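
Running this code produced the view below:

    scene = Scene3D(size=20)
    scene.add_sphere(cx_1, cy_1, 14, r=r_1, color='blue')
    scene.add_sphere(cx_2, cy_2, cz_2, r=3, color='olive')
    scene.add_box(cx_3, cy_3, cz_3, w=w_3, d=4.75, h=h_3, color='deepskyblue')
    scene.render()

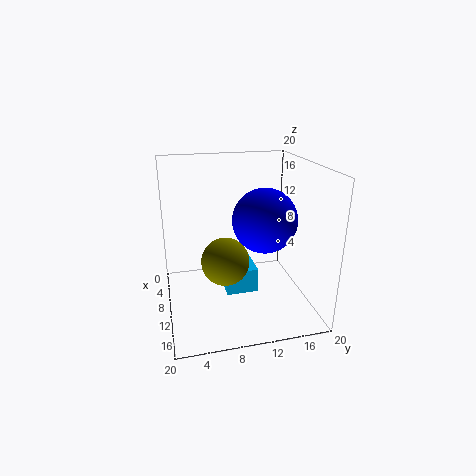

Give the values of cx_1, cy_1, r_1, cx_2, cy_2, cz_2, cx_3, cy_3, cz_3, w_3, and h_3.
cx_1 = 14.5, cy_1 = 12.25, r_1 = 4, cx_2 = 14.5, cy_2 = 7.25, cz_2 = 9, cx_3 = 4.25, cy_3 = 8.5, cz_3 = 0.5, w_3 = 5.25, h_3 = 3.75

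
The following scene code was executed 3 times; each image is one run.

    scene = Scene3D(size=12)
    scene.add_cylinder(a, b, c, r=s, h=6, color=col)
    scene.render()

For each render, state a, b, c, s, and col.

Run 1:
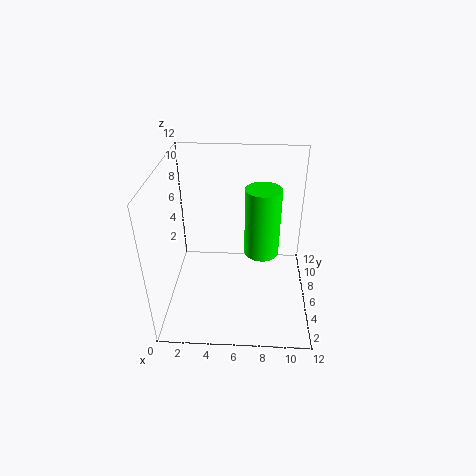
a = 8; b = 7; c = 4; s = 1.5; col = 'lime'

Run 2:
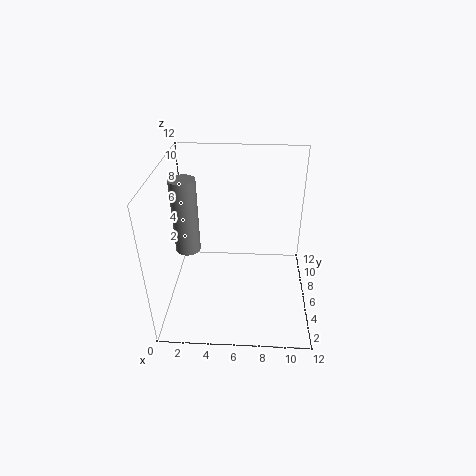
a = 2; b = 5; c = 5.5; s = 1; col = 'gray'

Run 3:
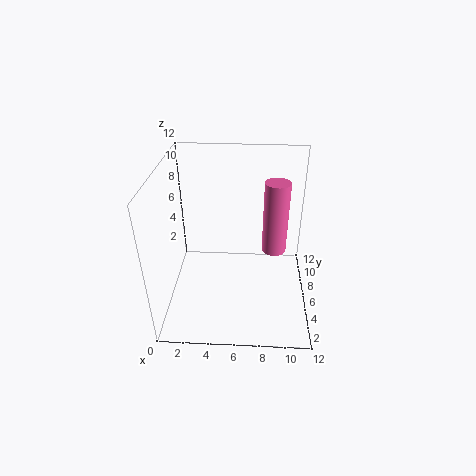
a = 9; b = 6; c = 5; s = 1; col = 'hotpink'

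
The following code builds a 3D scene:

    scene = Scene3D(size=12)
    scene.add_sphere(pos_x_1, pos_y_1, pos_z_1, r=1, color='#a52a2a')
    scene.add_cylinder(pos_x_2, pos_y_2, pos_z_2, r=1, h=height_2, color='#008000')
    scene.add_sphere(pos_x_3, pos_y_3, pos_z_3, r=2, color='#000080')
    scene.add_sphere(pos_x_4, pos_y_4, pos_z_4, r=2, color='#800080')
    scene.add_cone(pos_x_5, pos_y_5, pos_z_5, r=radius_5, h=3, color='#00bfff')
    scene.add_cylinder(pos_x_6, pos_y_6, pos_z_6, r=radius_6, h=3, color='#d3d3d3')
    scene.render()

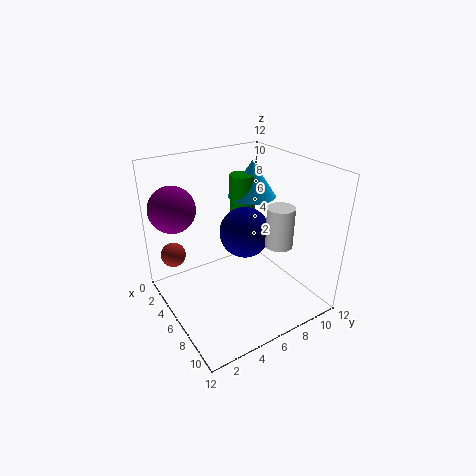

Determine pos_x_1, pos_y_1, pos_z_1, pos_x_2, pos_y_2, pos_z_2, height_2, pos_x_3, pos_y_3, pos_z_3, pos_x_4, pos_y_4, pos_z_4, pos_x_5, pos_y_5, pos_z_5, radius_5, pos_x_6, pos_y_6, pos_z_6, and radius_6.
pos_x_1 = 4
pos_y_1 = 1
pos_z_1 = 5
pos_x_2 = 5
pos_y_2 = 7
pos_z_2 = 8
height_2 = 3
pos_x_3 = 7
pos_y_3 = 6
pos_z_3 = 7
pos_x_4 = 2
pos_y_4 = 2
pos_z_4 = 8
pos_x_5 = 5
pos_y_5 = 8
pos_z_5 = 9
radius_5 = 2
pos_x_6 = 10
pos_y_6 = 7
pos_z_6 = 7
radius_6 = 1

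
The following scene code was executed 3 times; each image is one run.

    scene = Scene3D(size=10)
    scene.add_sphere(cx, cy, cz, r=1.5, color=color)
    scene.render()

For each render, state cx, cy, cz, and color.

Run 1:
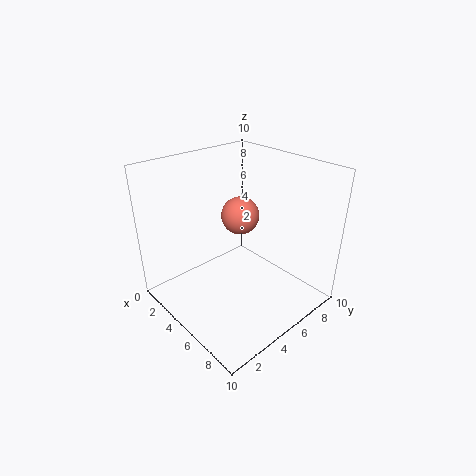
cx = 2.5; cy = 7.5; cz = 5; color = 'salmon'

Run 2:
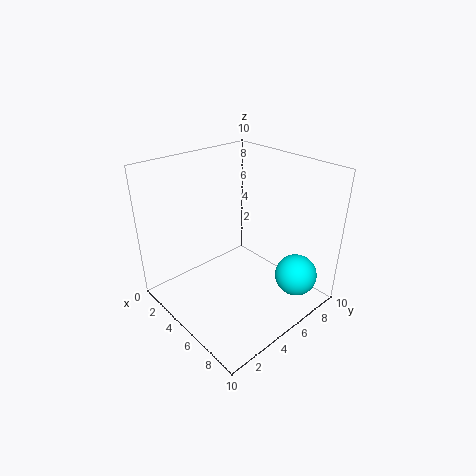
cx = 8; cy = 8; cz = 2; color = 'cyan'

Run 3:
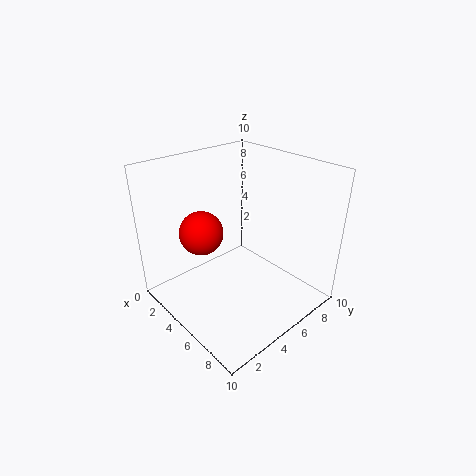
cx = 3.5; cy = 3; cz = 5.5; color = 'red'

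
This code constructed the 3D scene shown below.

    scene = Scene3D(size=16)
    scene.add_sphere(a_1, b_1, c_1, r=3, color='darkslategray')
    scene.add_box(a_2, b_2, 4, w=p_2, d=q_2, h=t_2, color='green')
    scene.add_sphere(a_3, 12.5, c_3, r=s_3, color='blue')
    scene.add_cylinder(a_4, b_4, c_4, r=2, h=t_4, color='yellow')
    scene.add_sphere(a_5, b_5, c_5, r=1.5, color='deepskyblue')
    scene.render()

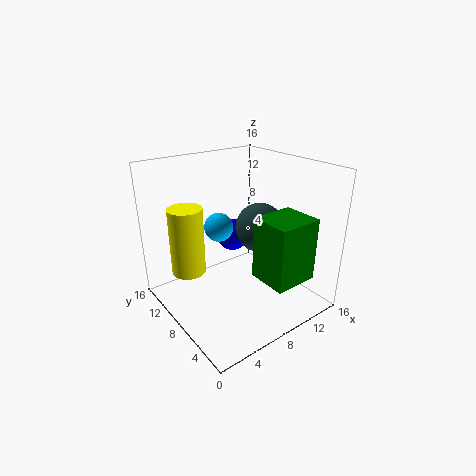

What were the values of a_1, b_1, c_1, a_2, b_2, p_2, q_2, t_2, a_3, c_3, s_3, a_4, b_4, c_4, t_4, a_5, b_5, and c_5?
a_1 = 12.5, b_1 = 9.5, c_1 = 7.5, a_2 = 8.5, b_2 = 1.5, p_2 = 5, q_2 = 4.5, t_2 = 7, a_3 = 10.5, c_3 = 6, s_3 = 2, a_4 = 4, b_4 = 12.5, c_4 = 3, t_4 = 8, a_5 = 5.5, b_5 = 8, c_5 = 10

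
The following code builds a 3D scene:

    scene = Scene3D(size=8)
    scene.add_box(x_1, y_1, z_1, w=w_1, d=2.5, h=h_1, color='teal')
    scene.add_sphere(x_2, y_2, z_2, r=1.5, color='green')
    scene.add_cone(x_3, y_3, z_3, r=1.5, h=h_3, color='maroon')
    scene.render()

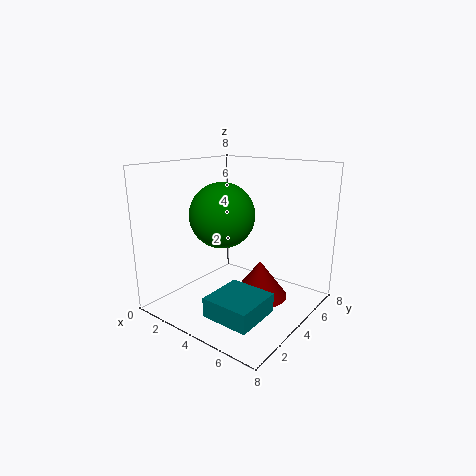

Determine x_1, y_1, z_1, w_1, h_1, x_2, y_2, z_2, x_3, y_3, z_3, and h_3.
x_1 = 4.5
y_1 = 0.5
z_1 = 1
w_1 = 2.5
h_1 = 1
x_2 = 5
y_2 = 1.5
z_2 = 6
x_3 = 5.5
y_3 = 4
z_3 = 1
h_3 = 2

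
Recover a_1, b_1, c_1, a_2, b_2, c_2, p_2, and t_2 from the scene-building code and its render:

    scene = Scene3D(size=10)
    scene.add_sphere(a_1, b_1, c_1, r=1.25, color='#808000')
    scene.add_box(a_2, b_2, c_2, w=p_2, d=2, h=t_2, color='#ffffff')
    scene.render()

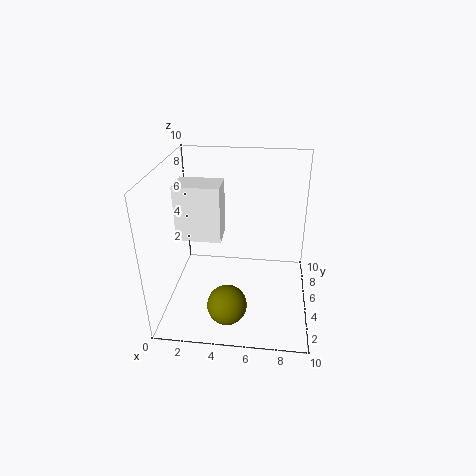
a_1 = 4.75, b_1 = 1.25, c_1 = 2.25, a_2 = 1, b_2 = 3.75, c_2 = 5.25, p_2 = 3, t_2 = 3.75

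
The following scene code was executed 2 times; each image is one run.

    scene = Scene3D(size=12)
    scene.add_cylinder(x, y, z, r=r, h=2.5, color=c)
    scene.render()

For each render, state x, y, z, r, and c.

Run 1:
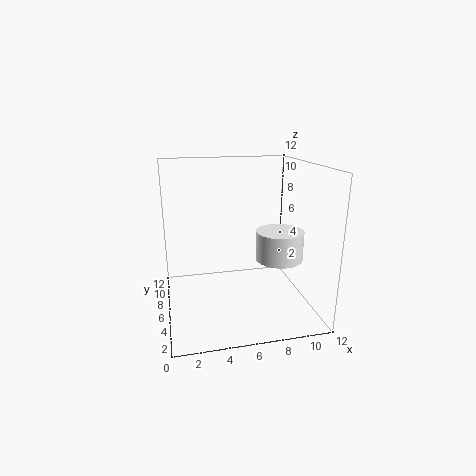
x = 9.5
y = 5.5
z = 4
r = 2
c = 'white'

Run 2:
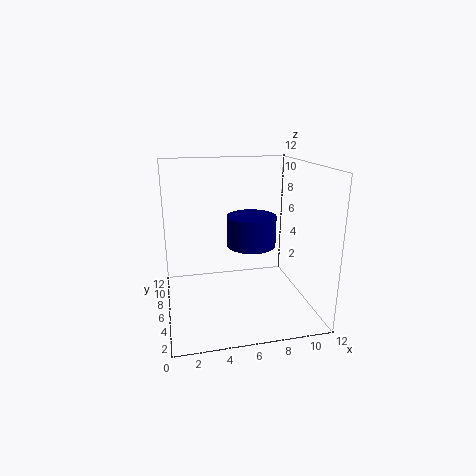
x = 7
y = 5.5
z = 5.5
r = 2
c = 'navy'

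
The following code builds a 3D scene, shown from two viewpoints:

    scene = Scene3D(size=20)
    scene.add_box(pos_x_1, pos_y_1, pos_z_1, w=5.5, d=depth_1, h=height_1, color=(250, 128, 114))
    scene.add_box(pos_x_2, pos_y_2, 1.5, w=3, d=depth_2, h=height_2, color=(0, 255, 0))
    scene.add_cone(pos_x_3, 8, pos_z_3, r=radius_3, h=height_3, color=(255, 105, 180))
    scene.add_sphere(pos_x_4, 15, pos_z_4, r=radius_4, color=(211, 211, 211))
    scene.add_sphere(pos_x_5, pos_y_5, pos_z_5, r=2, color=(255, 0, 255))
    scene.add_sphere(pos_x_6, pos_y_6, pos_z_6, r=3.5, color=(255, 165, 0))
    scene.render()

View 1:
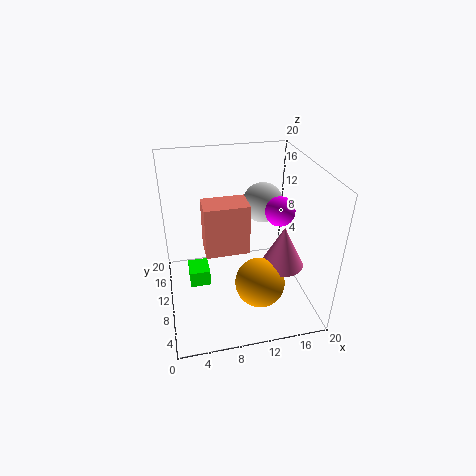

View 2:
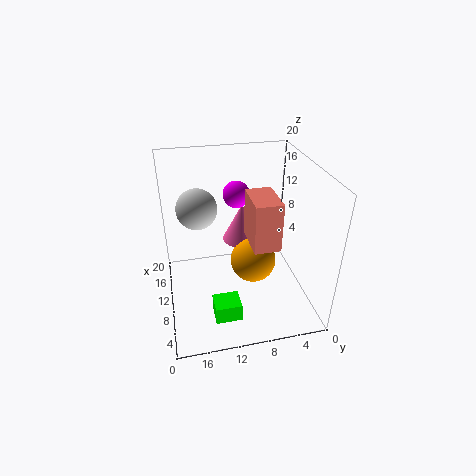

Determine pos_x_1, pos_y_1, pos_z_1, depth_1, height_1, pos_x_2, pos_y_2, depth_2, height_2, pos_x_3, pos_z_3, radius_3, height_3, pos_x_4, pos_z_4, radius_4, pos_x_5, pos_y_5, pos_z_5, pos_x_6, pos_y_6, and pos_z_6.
pos_x_1 = 5, pos_y_1 = 5.5, pos_z_1 = 10.5, depth_1 = 3.5, height_1 = 6.5, pos_x_2 = 3, pos_y_2 = 11, depth_2 = 3.5, height_2 = 2.5, pos_x_3 = 16, pos_z_3 = 6, radius_3 = 3, height_3 = 6, pos_x_4 = 15, pos_z_4 = 12.5, radius_4 = 3, pos_x_5 = 15.5, pos_y_5 = 9, pos_z_5 = 14, pos_x_6 = 12.5, pos_y_6 = 7, pos_z_6 = 4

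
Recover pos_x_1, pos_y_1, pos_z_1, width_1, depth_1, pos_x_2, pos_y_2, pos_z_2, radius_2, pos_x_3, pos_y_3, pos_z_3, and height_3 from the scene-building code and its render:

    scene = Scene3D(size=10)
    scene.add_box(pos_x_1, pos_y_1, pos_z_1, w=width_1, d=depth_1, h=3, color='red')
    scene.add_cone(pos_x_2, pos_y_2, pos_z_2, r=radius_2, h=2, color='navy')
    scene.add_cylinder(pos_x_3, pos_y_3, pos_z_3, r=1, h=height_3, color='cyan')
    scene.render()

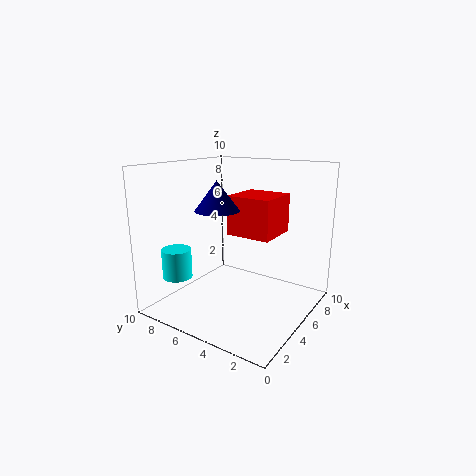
pos_x_1 = 6.5
pos_y_1 = 3.5
pos_z_1 = 4.5
width_1 = 3.5
depth_1 = 3.5
pos_x_2 = 4
pos_y_2 = 6
pos_z_2 = 7
radius_2 = 1.5
pos_x_3 = 2
pos_y_3 = 8
pos_z_3 = 2.5
height_3 = 2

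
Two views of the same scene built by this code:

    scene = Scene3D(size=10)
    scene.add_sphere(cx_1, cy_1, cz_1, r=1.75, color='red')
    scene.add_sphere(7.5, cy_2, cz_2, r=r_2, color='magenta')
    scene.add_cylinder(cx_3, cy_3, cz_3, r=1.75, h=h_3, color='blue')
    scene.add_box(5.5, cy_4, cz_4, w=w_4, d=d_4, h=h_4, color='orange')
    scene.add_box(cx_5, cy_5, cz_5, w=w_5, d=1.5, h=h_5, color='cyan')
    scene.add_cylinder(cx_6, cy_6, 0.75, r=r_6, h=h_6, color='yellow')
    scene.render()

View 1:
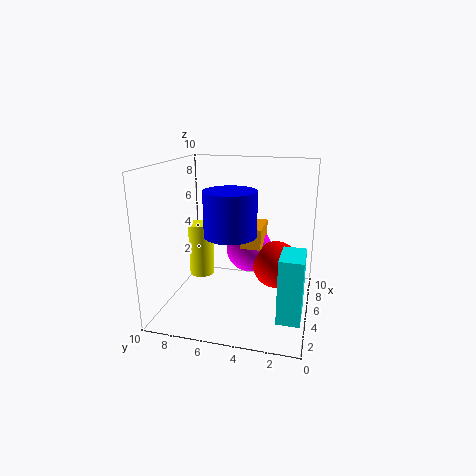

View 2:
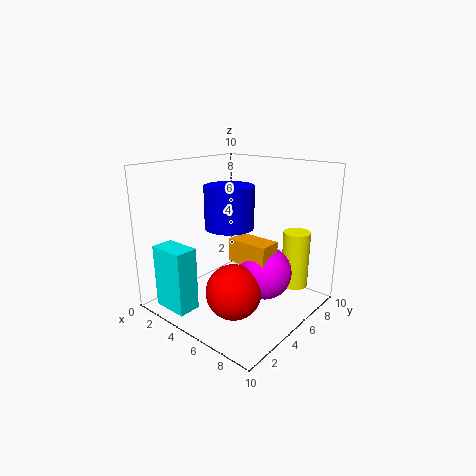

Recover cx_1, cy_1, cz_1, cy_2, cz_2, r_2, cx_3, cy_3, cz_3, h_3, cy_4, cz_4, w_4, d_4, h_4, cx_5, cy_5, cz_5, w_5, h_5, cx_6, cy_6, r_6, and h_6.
cx_1 = 6.75; cy_1 = 2.5; cz_1 = 2.5; cy_2 = 4.75; cz_2 = 3.25; r_2 = 1.75; cx_3 = 4; cy_3 = 5.25; cz_3 = 5.5; h_3 = 3; cy_4 = 3.5; cz_4 = 4; w_4 = 2.75; d_4 = 1.5; h_4 = 1.5; cx_5 = 1.75; cy_5 = 0.25; cz_5 = 0.75; w_5 = 2.5; h_5 = 4.25; cx_6 = 7.5; cy_6 = 8.75; r_6 = 1; h_6 = 4.25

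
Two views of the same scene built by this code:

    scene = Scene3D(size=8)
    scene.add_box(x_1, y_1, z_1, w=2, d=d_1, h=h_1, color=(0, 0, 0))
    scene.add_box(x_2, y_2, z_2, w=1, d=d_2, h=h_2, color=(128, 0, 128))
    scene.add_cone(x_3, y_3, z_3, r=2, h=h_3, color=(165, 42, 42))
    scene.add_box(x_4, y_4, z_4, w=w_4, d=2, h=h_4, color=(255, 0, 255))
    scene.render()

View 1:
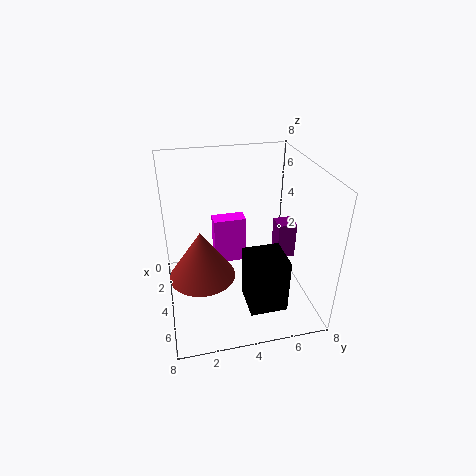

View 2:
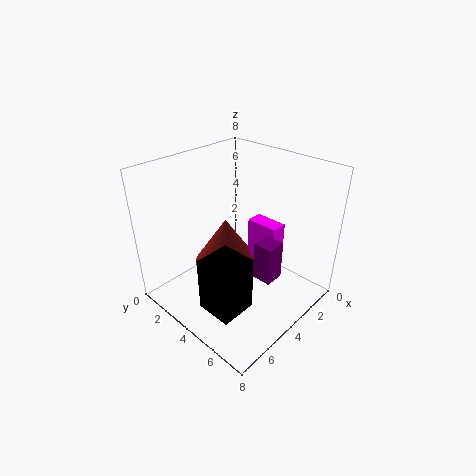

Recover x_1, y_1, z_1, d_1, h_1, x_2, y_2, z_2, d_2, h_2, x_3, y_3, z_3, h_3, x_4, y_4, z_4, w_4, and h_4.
x_1 = 5, y_1 = 4, z_1 = 1, d_1 = 2, h_1 = 3, x_2 = 4, y_2 = 6, z_2 = 3, d_2 = 1, h_2 = 2, x_3 = 3, y_3 = 2, z_3 = 1, h_3 = 3, x_4 = 1, y_4 = 3, z_4 = 1, w_4 = 1, h_4 = 3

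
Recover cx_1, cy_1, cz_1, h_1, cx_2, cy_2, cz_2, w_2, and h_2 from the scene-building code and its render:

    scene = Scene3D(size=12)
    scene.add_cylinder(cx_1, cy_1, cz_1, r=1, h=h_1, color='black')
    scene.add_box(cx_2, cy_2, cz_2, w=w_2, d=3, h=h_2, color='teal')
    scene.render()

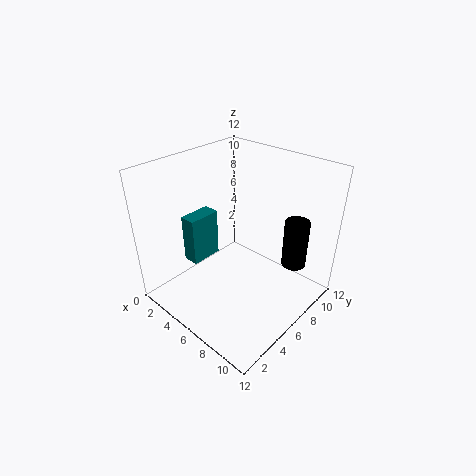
cx_1 = 10; cy_1 = 8.5; cz_1 = 4; h_1 = 4; cx_2 = 0.5; cy_2 = 4.5; cz_2 = 2; w_2 = 1.5; h_2 = 4.5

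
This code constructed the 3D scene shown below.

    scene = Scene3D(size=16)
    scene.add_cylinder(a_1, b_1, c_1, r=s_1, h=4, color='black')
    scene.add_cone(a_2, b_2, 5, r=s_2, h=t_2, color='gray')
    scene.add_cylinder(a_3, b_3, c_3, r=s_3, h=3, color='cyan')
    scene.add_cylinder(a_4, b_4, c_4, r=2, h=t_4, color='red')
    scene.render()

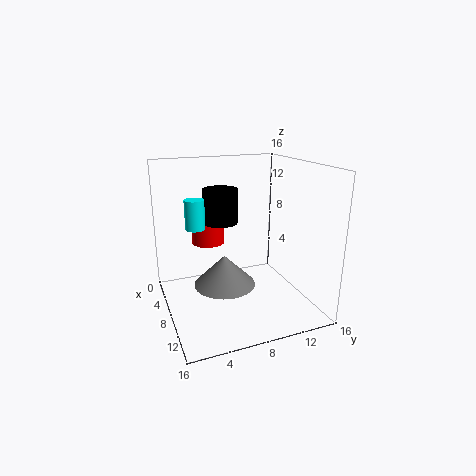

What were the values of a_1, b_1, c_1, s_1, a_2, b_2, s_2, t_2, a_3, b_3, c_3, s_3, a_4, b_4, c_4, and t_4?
a_1 = 5, b_1 = 7, c_1 = 9, s_1 = 2, a_2 = 12, b_2 = 5, s_2 = 3, t_2 = 3, a_3 = 9, b_3 = 3, c_3 = 10, s_3 = 1, a_4 = 3, b_4 = 6, c_4 = 6, t_4 = 3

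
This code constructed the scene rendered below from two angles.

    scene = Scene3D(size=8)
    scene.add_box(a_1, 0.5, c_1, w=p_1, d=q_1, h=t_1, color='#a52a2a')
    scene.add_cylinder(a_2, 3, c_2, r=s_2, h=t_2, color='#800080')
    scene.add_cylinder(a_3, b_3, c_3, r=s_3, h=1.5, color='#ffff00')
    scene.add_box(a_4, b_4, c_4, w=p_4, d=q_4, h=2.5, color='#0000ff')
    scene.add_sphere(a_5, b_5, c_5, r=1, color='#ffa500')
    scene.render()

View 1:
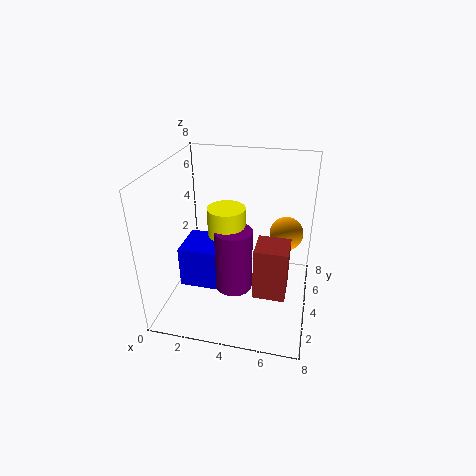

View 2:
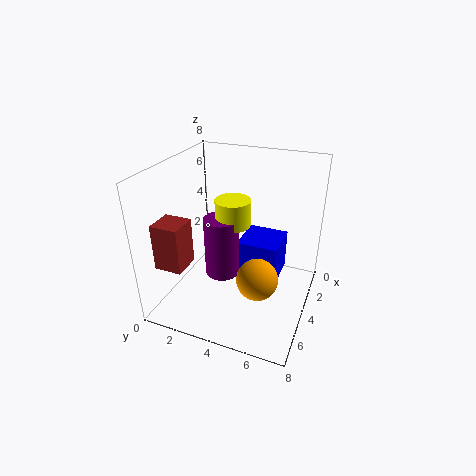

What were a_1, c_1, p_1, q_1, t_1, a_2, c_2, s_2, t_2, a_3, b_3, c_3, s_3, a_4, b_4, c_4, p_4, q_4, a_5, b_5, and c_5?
a_1 = 5.5; c_1 = 3; p_1 = 1.5; q_1 = 1.5; t_1 = 2.5; a_2 = 4; c_2 = 1.5; s_2 = 1; t_2 = 3.5; a_3 = 3.5; b_3 = 3.5; c_3 = 4.5; s_3 = 1; a_4 = 0.5; b_4 = 3.5; c_4 = 0.5; p_4 = 2.5; q_4 = 2.5; a_5 = 6.5; b_5 = 6; c_5 = 3.5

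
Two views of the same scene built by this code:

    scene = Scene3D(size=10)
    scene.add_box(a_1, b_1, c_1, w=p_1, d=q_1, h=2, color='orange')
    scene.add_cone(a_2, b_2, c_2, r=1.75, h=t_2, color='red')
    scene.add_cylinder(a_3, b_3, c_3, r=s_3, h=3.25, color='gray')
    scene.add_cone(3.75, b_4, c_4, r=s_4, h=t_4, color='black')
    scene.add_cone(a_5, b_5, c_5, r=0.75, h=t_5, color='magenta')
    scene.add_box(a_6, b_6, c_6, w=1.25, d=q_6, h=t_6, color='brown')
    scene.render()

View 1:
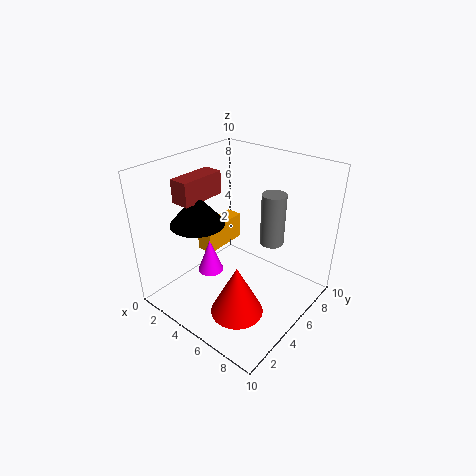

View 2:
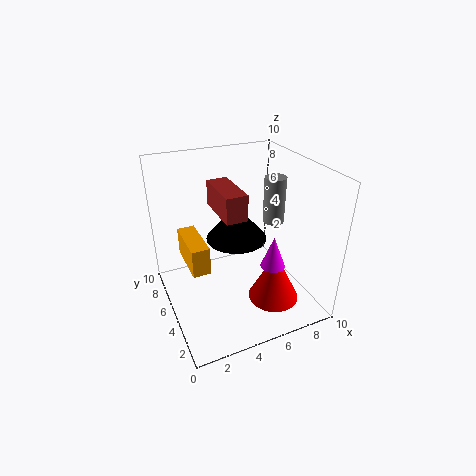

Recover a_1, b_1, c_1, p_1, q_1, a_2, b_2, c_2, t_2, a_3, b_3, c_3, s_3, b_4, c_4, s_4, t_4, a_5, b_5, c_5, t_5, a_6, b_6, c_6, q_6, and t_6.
a_1 = 1.5, b_1 = 4.5, c_1 = 3, p_1 = 1.25, q_1 = 3.5, a_2 = 6.75, b_2 = 2.75, c_2 = 1, t_2 = 3.5, a_3 = 7.75, b_3 = 5, c_3 = 5.75, s_3 = 0.75, b_4 = 2.5, c_4 = 6.75, s_4 = 1.75, t_4 = 2, a_5 = 5.75, b_5 = 1.5, c_5 = 4.75, t_5 = 2, a_6 = 2.75, b_6 = 1.5, c_6 = 8.25, q_6 = 3, t_6 = 1.5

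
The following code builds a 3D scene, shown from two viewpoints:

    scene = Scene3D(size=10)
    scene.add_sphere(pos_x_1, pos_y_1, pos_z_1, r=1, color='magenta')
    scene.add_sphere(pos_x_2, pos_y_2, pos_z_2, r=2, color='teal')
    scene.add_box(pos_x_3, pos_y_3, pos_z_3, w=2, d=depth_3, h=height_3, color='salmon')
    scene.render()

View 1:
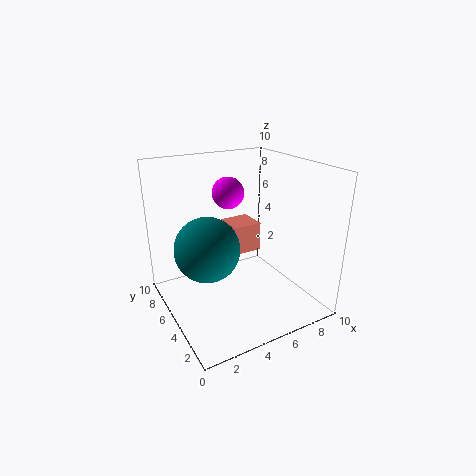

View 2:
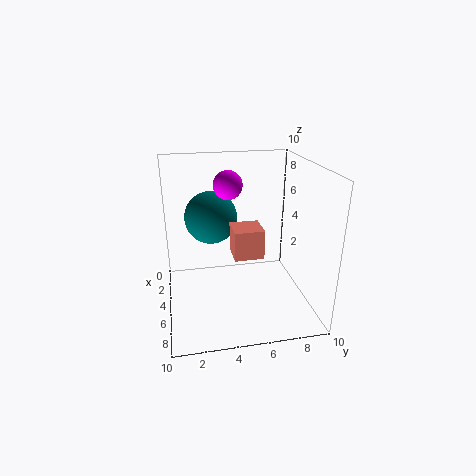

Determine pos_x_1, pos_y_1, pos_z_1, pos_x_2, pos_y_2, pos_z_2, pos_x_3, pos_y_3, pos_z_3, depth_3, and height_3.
pos_x_1 = 4; pos_y_1 = 4.5; pos_z_1 = 8.5; pos_x_2 = 2; pos_y_2 = 3.5; pos_z_2 = 5.5; pos_x_3 = 4.5; pos_y_3 = 4.5; pos_z_3 = 4; depth_3 = 2; height_3 = 2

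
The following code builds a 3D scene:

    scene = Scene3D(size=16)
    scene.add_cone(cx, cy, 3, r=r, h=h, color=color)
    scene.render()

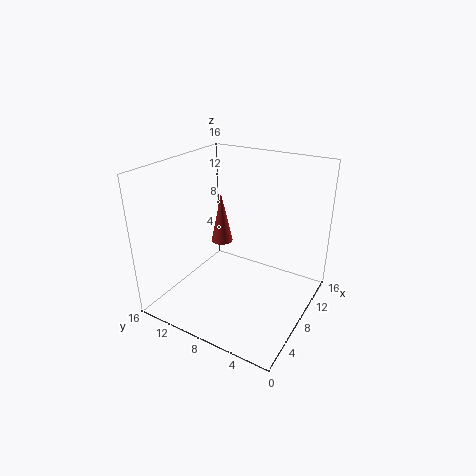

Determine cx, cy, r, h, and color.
cx = 14.5, cy = 14.5, r = 1.5, h = 7, color = 'brown'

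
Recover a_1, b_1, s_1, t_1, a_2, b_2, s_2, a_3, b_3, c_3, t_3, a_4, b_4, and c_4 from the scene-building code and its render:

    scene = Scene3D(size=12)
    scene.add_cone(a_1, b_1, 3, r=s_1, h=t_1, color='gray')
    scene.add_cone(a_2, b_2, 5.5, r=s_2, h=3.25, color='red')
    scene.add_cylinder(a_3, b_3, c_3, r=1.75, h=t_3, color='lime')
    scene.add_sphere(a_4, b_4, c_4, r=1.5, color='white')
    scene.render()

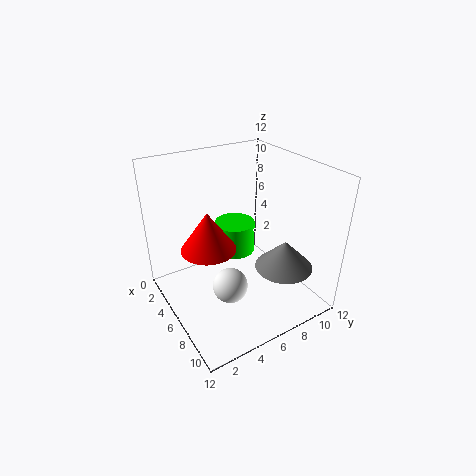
a_1 = 8
b_1 = 9.5
s_1 = 2.5
t_1 = 2.5
a_2 = 5.5
b_2 = 3.5
s_2 = 2.25
a_3 = 4.25
b_3 = 6.75
c_3 = 3.75
t_3 = 2.75
a_4 = 6.75
b_4 = 4.75
c_4 = 2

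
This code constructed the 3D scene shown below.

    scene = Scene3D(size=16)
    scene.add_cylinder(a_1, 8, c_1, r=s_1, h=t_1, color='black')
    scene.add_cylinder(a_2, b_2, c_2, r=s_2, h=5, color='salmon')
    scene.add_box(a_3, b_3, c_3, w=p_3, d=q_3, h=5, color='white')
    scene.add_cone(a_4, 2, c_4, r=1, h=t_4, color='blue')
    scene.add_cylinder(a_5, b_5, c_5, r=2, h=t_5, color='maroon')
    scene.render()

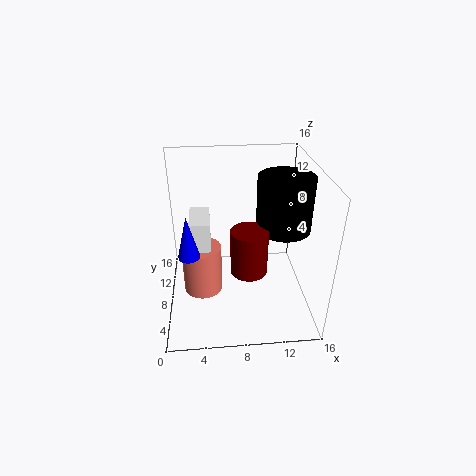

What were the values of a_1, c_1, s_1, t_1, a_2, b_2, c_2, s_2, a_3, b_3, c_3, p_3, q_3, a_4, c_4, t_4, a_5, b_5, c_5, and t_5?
a_1 = 13
c_1 = 9
s_1 = 3
t_1 = 6
a_2 = 4
b_2 = 5
c_2 = 4
s_2 = 2
a_3 = 3
b_3 = 4
c_3 = 7
p_3 = 2
q_3 = 4
a_4 = 3
c_4 = 10
t_4 = 4
a_5 = 9
b_5 = 6
c_5 = 5
t_5 = 5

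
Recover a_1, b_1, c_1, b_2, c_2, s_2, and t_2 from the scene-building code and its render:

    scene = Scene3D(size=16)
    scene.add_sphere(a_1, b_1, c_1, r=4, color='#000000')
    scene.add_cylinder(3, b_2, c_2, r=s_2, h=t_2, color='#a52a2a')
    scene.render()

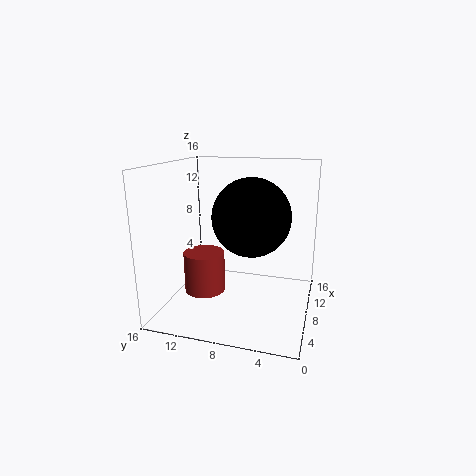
a_1 = 6; b_1 = 6; c_1 = 11; b_2 = 10; c_2 = 4; s_2 = 2; t_2 = 4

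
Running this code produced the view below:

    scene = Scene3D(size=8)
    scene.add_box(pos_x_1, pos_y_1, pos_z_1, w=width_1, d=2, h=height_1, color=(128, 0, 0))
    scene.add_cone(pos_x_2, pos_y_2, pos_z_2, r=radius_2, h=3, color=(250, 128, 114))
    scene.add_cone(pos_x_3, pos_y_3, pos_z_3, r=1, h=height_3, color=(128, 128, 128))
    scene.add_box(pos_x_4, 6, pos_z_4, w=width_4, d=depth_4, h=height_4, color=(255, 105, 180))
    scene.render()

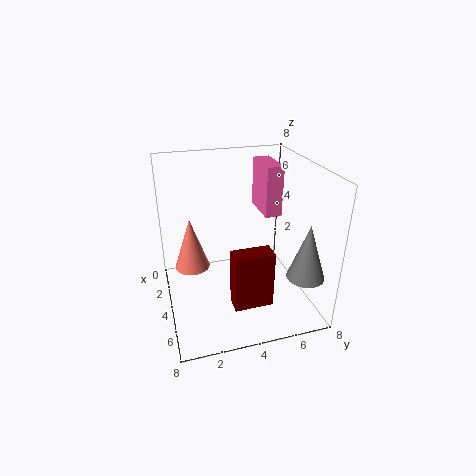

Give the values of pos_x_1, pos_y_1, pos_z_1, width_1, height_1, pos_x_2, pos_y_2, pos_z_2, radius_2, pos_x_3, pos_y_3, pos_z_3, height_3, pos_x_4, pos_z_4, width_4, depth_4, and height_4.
pos_x_1 = 6, pos_y_1 = 3, pos_z_1 = 1.5, width_1 = 1, height_1 = 3, pos_x_2 = 3, pos_y_2 = 1.5, pos_z_2 = 2, radius_2 = 1, pos_x_3 = 6.5, pos_y_3 = 7, pos_z_3 = 2.5, height_3 = 3, pos_x_4 = 0.5, pos_z_4 = 4.5, width_4 = 2.5, depth_4 = 1, height_4 = 3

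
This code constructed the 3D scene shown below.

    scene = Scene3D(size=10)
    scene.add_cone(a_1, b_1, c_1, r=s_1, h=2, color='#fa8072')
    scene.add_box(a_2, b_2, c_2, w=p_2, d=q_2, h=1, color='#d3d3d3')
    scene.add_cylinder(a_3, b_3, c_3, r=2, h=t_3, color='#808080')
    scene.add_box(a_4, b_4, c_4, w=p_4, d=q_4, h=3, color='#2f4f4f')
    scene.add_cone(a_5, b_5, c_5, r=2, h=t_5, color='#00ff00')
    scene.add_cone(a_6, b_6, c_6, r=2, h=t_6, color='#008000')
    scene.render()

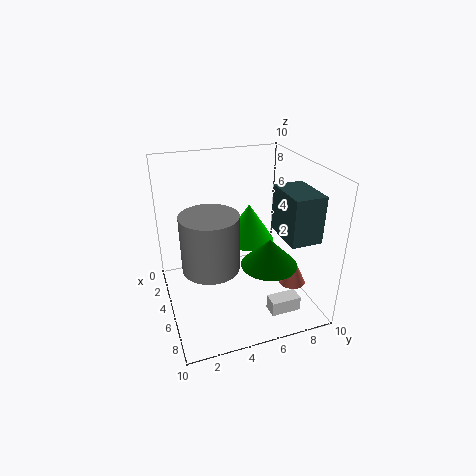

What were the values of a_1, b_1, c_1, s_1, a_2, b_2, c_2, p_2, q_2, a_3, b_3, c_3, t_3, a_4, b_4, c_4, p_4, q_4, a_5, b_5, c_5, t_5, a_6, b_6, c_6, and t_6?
a_1 = 6; b_1 = 9; c_1 = 1; s_1 = 1; a_2 = 8; b_2 = 6; c_2 = 1; p_2 = 1; q_2 = 2; a_3 = 5; b_3 = 3; c_3 = 3; t_3 = 4; a_4 = 6; b_4 = 7; c_4 = 6; p_4 = 3; q_4 = 2; a_5 = 2; b_5 = 7; c_5 = 3; t_5 = 3; a_6 = 6; b_6 = 7; c_6 = 3; t_6 = 2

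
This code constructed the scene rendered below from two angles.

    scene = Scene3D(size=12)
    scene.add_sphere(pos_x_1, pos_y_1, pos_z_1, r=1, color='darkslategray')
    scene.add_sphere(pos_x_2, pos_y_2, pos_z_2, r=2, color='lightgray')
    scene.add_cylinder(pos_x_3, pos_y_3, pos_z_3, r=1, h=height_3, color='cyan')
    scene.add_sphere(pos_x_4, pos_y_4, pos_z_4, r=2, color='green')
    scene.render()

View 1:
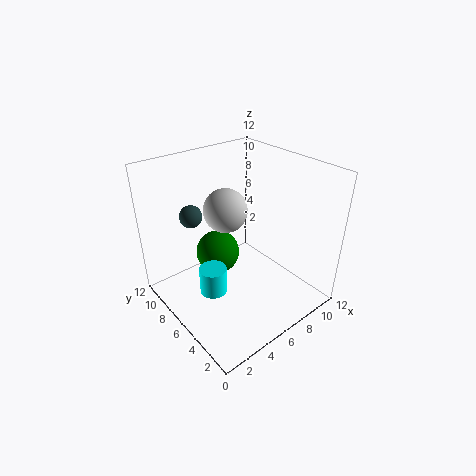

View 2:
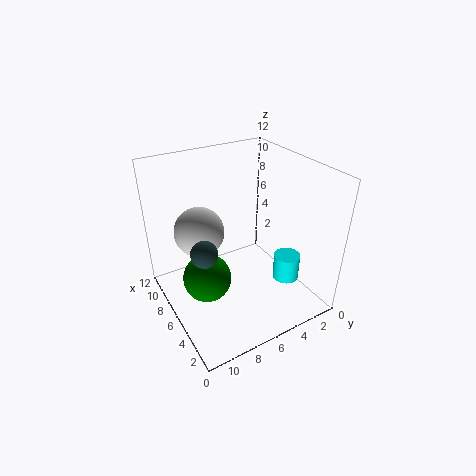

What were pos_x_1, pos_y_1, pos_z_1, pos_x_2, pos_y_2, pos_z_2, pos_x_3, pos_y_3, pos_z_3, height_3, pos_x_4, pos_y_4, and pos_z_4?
pos_x_1 = 4
pos_y_1 = 10
pos_z_1 = 7
pos_x_2 = 7
pos_y_2 = 9
pos_z_2 = 7
pos_x_3 = 2
pos_y_3 = 4
pos_z_3 = 4
height_3 = 2
pos_x_4 = 6
pos_y_4 = 9
pos_z_4 = 3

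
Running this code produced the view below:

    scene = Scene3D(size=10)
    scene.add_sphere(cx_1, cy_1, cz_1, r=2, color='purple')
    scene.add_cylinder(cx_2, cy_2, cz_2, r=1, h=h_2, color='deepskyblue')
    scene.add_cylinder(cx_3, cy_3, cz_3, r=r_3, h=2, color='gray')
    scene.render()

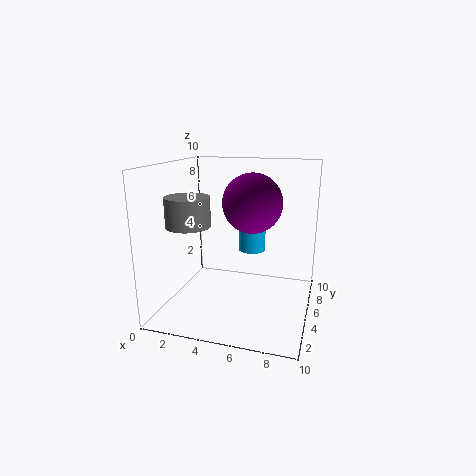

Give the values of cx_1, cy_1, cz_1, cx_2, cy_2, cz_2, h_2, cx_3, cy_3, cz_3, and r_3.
cx_1 = 6
cy_1 = 5
cz_1 = 7.5
cx_2 = 5.5
cy_2 = 7
cz_2 = 3.5
h_2 = 3
cx_3 = 2
cy_3 = 3.5
cz_3 = 6
r_3 = 1.5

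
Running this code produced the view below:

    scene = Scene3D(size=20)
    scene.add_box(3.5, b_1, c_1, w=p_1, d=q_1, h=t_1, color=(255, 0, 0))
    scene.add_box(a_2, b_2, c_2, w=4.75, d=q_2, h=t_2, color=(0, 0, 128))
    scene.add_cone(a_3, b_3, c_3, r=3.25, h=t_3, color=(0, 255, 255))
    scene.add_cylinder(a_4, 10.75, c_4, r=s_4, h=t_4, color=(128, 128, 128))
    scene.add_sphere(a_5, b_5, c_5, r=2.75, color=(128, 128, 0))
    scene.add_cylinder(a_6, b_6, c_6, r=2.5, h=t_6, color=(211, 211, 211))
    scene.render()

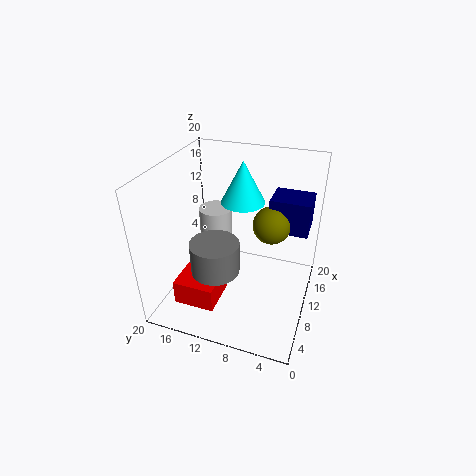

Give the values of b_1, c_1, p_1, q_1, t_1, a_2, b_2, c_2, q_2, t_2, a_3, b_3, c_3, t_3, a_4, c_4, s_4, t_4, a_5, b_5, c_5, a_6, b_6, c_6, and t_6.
b_1 = 11.5; c_1 = 1.5; p_1 = 5.75; q_1 = 5.75; t_1 = 3.5; a_2 = 13.75; b_2 = 1; c_2 = 9.5; q_2 = 5.75; t_2 = 5; a_3 = 15; b_3 = 11; c_3 = 13; t_3 = 6.25; a_4 = 3.75; c_4 = 9; s_4 = 3; t_4 = 4; a_5 = 14; b_5 = 6.25; c_5 = 10.5; a_6 = 14.5; b_6 = 15.25; c_6 = 2.5; t_6 = 9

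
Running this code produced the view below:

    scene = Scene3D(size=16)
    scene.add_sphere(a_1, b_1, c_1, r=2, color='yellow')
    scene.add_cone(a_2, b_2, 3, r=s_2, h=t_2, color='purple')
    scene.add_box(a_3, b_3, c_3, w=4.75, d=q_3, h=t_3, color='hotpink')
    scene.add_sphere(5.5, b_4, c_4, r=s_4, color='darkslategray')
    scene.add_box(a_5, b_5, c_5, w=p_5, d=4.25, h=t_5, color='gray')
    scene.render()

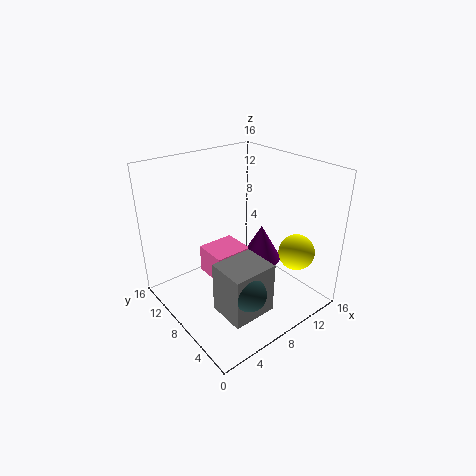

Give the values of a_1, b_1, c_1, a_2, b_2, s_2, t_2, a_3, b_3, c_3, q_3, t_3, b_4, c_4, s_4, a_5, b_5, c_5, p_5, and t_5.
a_1 = 12.75, b_1 = 3.5, c_1 = 6.5, a_2 = 12.75, b_2 = 9.25, s_2 = 2.5, t_2 = 4.5, a_3 = 6.75, b_3 = 10, c_3 = 1, q_3 = 4.25, t_3 = 3.5, b_4 = 3, c_4 = 4.5, s_4 = 1.75, a_5 = 3.75, b_5 = 2.75, c_5 = 1, p_5 = 5, t_5 = 5.75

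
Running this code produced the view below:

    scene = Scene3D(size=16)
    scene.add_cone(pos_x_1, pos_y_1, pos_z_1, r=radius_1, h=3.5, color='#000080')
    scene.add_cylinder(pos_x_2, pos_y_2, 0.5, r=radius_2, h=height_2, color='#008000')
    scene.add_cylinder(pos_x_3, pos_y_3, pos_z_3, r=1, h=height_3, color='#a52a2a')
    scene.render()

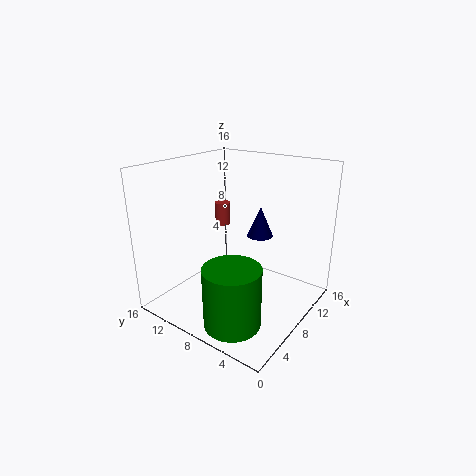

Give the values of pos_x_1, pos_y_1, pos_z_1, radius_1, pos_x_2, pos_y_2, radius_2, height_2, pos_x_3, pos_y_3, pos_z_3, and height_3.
pos_x_1 = 11
pos_y_1 = 7
pos_z_1 = 7.5
radius_1 = 1.5
pos_x_2 = 3.5
pos_y_2 = 5.5
radius_2 = 3
height_2 = 6.5
pos_x_3 = 13.5
pos_y_3 = 14.5
pos_z_3 = 6.5
height_3 = 3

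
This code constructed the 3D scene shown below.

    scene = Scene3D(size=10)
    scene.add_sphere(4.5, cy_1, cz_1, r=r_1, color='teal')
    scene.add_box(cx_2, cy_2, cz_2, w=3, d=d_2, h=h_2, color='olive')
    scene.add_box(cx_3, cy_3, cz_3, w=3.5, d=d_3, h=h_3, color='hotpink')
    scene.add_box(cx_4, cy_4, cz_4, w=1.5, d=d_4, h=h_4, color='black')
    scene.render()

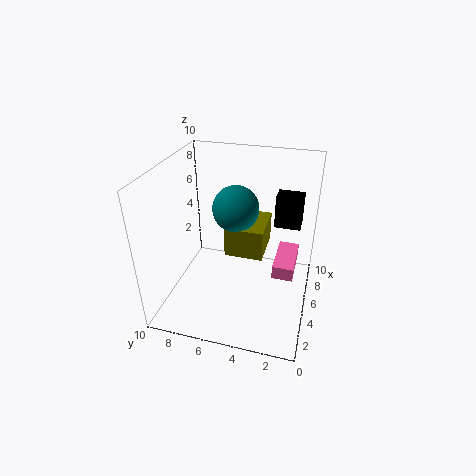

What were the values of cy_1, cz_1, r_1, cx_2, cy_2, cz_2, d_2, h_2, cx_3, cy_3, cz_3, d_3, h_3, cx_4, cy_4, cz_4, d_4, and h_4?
cy_1 = 5
cz_1 = 7.5
r_1 = 1.5
cx_2 = 3.5
cy_2 = 3
cz_2 = 4.5
d_2 = 2.5
h_2 = 2
cx_3 = 5
cy_3 = 1
cz_3 = 2
d_3 = 1.5
h_3 = 1
cx_4 = 8
cy_4 = 1
cz_4 = 4.5
d_4 = 2
h_4 = 2.5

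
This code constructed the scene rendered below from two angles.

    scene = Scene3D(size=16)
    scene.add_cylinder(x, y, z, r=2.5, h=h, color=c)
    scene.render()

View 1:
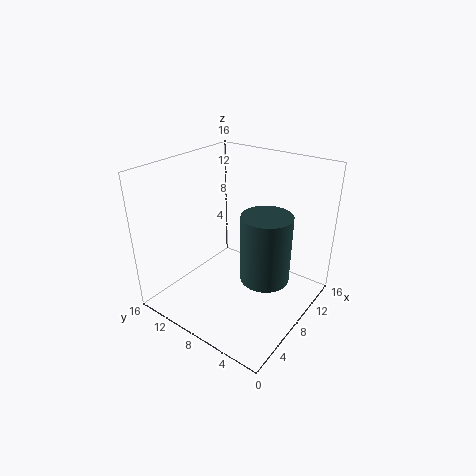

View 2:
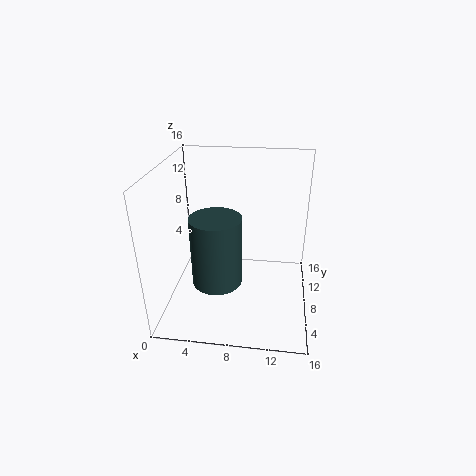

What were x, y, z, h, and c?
x = 6.5, y = 3.5, z = 5.5, h = 7, c = 'darkslategray'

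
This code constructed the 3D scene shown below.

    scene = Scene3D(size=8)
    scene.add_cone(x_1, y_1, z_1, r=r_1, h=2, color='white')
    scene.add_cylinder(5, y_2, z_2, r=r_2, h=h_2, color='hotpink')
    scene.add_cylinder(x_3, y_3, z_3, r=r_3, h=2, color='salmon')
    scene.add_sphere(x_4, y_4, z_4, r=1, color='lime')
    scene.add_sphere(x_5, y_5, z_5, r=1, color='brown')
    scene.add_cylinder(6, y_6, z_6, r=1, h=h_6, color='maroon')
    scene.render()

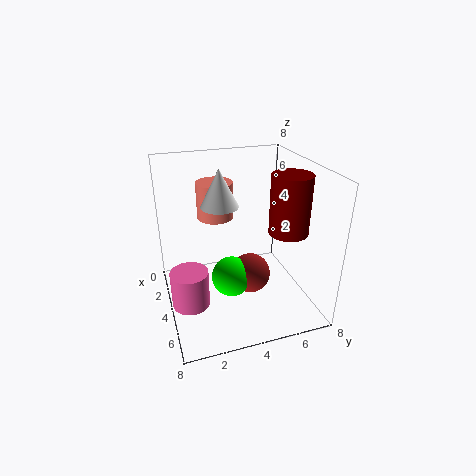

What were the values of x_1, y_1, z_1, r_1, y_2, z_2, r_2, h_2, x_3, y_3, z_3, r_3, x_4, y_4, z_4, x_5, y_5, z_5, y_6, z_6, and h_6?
x_1 = 4; y_1 = 3; z_1 = 6; r_1 = 1; y_2 = 1; z_2 = 1; r_2 = 1; h_2 = 2; x_3 = 3; y_3 = 3; z_3 = 5; r_3 = 1; x_4 = 6; y_4 = 3; z_4 = 3; x_5 = 6; y_5 = 4; z_5 = 3; y_6 = 6; z_6 = 5; h_6 = 3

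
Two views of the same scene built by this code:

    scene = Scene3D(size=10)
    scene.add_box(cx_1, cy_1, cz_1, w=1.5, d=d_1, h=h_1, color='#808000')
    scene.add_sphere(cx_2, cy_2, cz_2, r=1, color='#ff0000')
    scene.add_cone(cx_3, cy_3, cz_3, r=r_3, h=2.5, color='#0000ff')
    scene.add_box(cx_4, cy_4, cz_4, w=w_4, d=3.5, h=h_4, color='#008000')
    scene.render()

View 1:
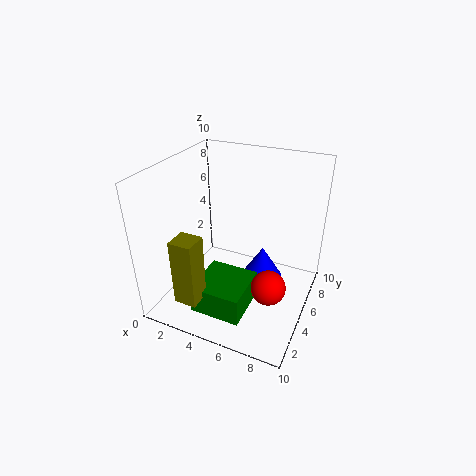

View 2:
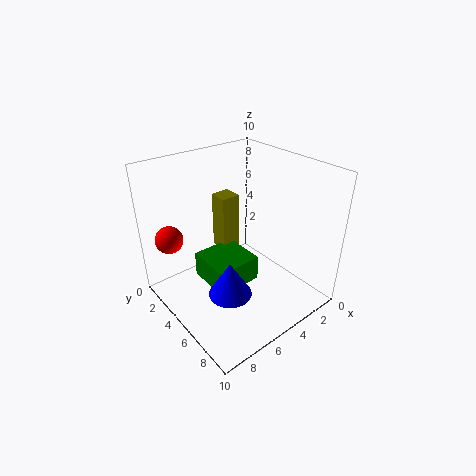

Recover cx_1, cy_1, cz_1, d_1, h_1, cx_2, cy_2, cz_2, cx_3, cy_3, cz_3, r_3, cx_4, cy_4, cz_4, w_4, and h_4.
cx_1 = 2.5, cy_1 = 0.5, cz_1 = 2, d_1 = 1.5, h_1 = 4.5, cx_2 = 8.5, cy_2 = 1.5, cz_2 = 4.5, cx_3 = 6.5, cy_3 = 6, cz_3 = 1.5, r_3 = 1.5, cx_4 = 3, cy_4 = 1.5, cz_4 = 0.5, w_4 = 3.5, h_4 = 2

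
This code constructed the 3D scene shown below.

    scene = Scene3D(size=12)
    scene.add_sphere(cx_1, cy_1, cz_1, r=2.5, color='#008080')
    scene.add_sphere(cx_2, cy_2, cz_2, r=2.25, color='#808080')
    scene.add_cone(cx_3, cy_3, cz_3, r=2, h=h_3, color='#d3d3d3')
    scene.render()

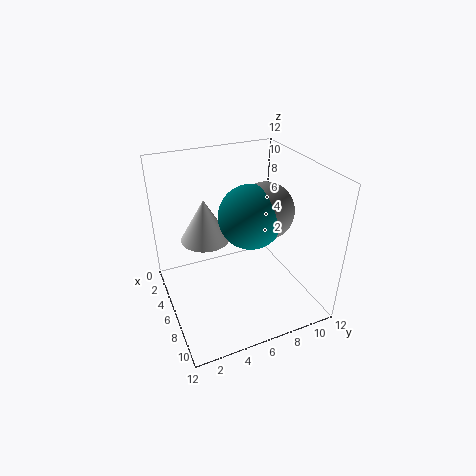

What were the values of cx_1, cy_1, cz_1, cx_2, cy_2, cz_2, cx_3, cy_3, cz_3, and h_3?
cx_1 = 7.25
cy_1 = 6.5
cz_1 = 8.5
cx_2 = 7.25
cy_2 = 7.75
cz_2 = 8.75
cx_3 = 5
cy_3 = 3.5
cz_3 = 6
h_3 = 3.5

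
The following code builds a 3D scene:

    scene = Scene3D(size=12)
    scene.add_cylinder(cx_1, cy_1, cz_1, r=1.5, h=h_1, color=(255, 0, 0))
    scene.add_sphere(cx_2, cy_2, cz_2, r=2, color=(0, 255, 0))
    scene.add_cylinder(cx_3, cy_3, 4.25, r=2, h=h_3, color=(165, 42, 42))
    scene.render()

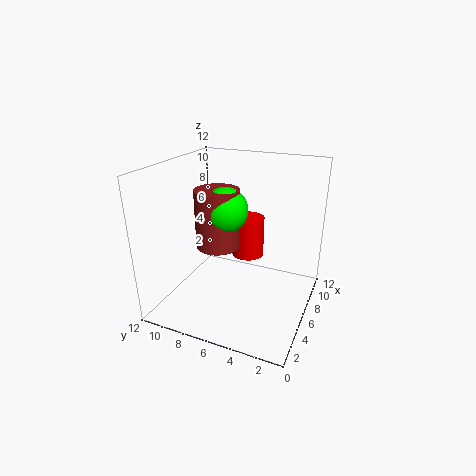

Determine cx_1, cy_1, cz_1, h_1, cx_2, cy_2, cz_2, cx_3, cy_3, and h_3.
cx_1 = 9.5; cy_1 = 6.5; cz_1 = 2.75; h_1 = 3.75; cx_2 = 7.25; cy_2 = 7.75; cz_2 = 7.75; cx_3 = 7.25; cy_3 = 8.5; h_3 = 5.25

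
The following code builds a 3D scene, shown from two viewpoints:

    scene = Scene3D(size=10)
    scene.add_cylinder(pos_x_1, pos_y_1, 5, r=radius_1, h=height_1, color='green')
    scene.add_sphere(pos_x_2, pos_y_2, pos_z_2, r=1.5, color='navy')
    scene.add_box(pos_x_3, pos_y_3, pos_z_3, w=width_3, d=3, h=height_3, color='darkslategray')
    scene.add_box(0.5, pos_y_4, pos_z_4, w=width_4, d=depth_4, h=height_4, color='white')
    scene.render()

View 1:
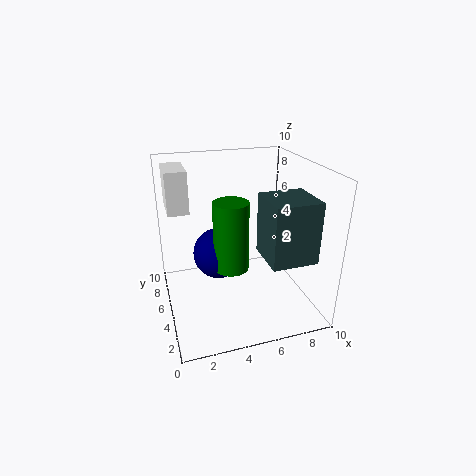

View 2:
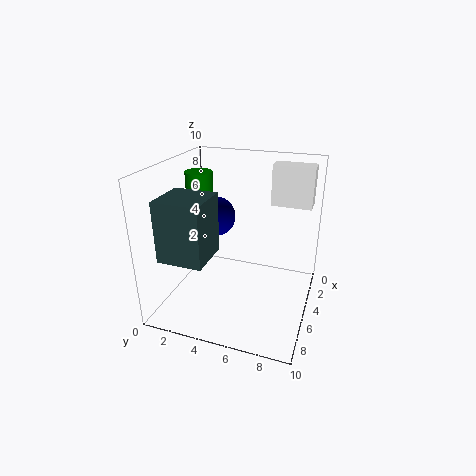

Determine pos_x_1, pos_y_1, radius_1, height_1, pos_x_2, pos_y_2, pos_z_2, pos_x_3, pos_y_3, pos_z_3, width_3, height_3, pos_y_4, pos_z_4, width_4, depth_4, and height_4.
pos_x_1 = 3.5
pos_y_1 = 1.5
radius_1 = 1
height_1 = 4
pos_x_2 = 3
pos_y_2 = 2.5
pos_z_2 = 5.5
pos_x_3 = 6
pos_y_3 = 1
pos_z_3 = 4.5
width_3 = 3
height_3 = 4
pos_y_4 = 6.5
pos_z_4 = 6.5
width_4 = 1.5
depth_4 = 3
height_4 = 3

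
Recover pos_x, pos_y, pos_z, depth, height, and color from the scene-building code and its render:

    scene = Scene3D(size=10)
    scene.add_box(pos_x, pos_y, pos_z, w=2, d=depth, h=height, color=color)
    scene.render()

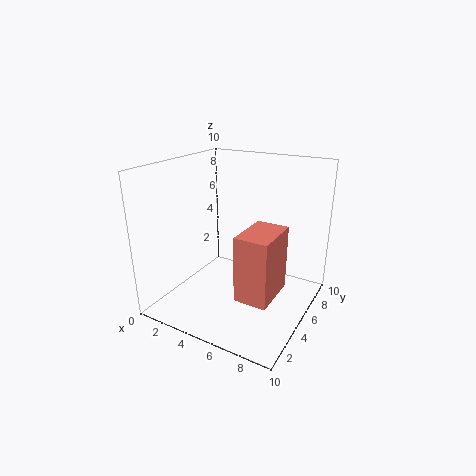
pos_x = 7, pos_y = 1, pos_z = 3, depth = 3, height = 4, color = 'salmon'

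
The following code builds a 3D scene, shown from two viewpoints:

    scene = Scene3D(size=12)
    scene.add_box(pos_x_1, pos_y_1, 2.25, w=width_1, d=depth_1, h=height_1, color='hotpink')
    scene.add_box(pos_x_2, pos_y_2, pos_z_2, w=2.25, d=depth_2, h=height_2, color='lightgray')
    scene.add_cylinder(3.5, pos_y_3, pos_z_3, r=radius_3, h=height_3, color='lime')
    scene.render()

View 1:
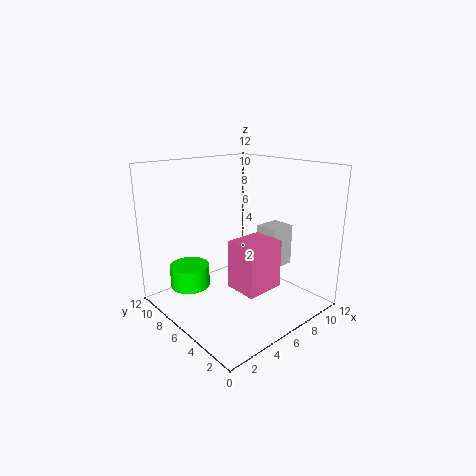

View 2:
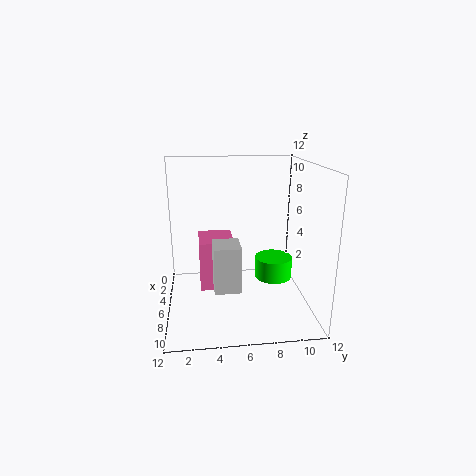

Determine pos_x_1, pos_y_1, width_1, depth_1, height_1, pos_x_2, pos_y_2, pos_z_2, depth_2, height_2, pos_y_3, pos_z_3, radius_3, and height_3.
pos_x_1 = 4.5, pos_y_1 = 2.75, width_1 = 3.25, depth_1 = 2.75, height_1 = 4, pos_x_2 = 8, pos_y_2 = 3.75, pos_z_2 = 3.25, depth_2 = 2, height_2 = 3.5, pos_y_3 = 9.75, pos_z_3 = 1, radius_3 = 1.75, height_3 = 2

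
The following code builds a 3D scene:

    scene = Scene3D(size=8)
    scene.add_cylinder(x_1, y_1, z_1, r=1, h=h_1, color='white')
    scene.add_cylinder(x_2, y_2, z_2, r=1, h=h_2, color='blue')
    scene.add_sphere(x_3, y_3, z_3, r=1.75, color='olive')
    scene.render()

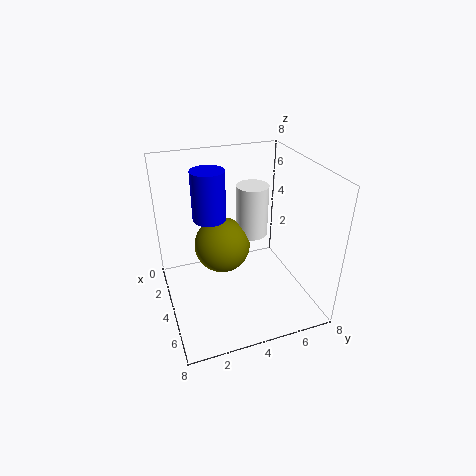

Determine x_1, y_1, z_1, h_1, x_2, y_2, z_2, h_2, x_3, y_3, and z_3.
x_1 = 1.75
y_1 = 5.75
z_1 = 2.75
h_1 = 3.25
x_2 = 1.75
y_2 = 3
z_2 = 4.25
h_2 = 3
x_3 = 1.75
y_3 = 3.75
z_3 = 2.25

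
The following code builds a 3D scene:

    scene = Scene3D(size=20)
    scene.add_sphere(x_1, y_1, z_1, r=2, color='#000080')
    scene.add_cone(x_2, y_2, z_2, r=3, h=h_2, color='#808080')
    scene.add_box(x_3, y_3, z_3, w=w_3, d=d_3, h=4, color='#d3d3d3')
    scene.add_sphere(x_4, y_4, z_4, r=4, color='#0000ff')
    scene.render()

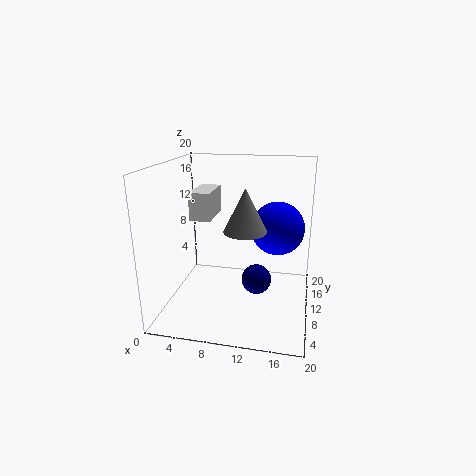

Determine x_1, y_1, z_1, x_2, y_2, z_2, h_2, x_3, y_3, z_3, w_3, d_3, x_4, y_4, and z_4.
x_1 = 13; y_1 = 8; z_1 = 5; x_2 = 11; y_2 = 10; z_2 = 11; h_2 = 6; x_3 = 3; y_3 = 10; z_3 = 12; w_3 = 3; d_3 = 6; x_4 = 15; y_4 = 15; z_4 = 10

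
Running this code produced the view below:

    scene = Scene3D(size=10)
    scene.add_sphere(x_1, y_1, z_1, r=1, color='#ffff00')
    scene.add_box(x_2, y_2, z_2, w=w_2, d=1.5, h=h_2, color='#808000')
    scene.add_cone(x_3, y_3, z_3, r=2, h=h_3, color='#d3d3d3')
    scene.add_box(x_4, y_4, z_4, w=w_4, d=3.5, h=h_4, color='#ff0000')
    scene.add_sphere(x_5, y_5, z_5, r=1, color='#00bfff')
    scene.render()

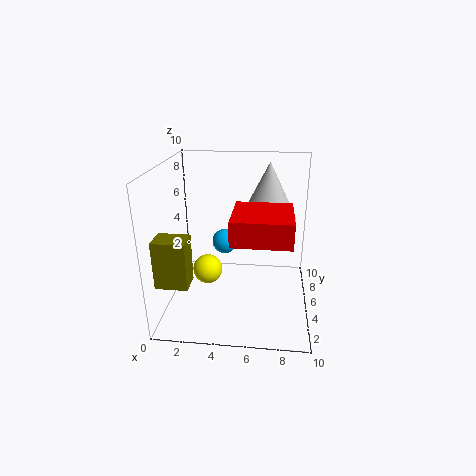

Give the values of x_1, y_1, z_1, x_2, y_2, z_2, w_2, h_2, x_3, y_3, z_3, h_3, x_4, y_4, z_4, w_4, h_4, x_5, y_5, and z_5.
x_1 = 3; y_1 = 4; z_1 = 3; x_2 = 0.5; y_2 = 0.5; z_2 = 3.5; w_2 = 2; h_2 = 3; x_3 = 7; y_3 = 6.5; z_3 = 6; h_3 = 4; x_4 = 5; y_4 = 0.5; z_4 = 6.5; w_4 = 3.5; h_4 = 1.5; x_5 = 3.5; y_5 = 8.5; z_5 = 3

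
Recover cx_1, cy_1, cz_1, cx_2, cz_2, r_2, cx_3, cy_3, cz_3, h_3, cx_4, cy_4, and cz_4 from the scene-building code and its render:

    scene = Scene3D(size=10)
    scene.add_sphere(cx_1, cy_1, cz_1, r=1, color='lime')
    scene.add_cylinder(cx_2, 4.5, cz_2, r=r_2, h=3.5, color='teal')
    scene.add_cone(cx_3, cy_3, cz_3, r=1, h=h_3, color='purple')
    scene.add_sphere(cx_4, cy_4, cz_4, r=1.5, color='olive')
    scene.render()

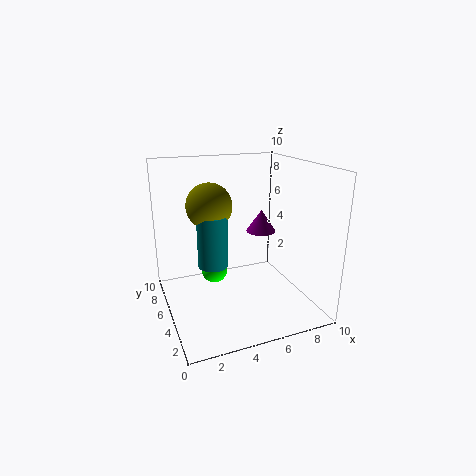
cx_1 = 4
cy_1 = 7.5
cz_1 = 1.5
cx_2 = 3
cz_2 = 3.5
r_2 = 1
cx_3 = 6.5
cy_3 = 4.5
cz_3 = 5.5
h_3 = 1.5
cx_4 = 3
cy_4 = 5
cz_4 = 7.5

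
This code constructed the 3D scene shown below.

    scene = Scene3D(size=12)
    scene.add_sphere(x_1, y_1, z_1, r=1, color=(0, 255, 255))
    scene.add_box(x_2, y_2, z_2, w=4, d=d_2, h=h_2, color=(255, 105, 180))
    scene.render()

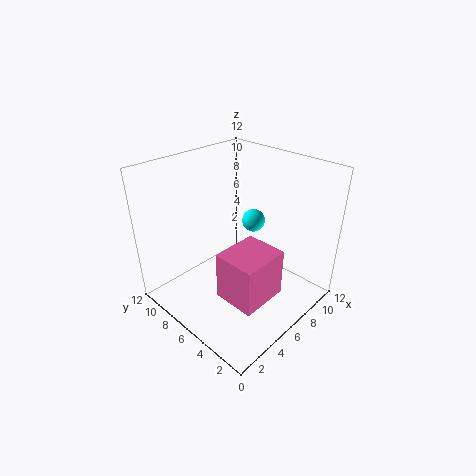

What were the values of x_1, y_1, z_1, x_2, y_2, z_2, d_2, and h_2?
x_1 = 8.5, y_1 = 6.5, z_1 = 6.5, x_2 = 3, y_2 = 2, z_2 = 2, d_2 = 3.5, h_2 = 4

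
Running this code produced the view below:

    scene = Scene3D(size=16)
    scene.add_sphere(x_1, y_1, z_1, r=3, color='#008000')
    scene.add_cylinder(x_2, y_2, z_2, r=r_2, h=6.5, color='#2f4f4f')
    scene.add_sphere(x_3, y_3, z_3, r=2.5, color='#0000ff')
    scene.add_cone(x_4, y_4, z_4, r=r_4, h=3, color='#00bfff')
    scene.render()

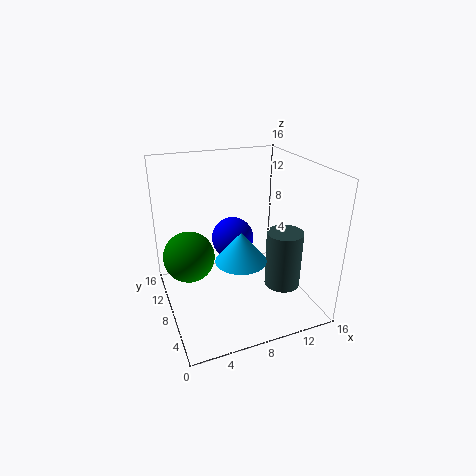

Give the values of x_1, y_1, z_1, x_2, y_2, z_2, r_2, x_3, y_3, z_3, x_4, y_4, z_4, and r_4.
x_1 = 3
y_1 = 11
z_1 = 5
x_2 = 12.5
y_2 = 5.5
z_2 = 2.5
r_2 = 2
x_3 = 8.5
y_3 = 11
z_3 = 6.5
x_4 = 6.5
y_4 = 3.5
z_4 = 8
r_4 = 2.5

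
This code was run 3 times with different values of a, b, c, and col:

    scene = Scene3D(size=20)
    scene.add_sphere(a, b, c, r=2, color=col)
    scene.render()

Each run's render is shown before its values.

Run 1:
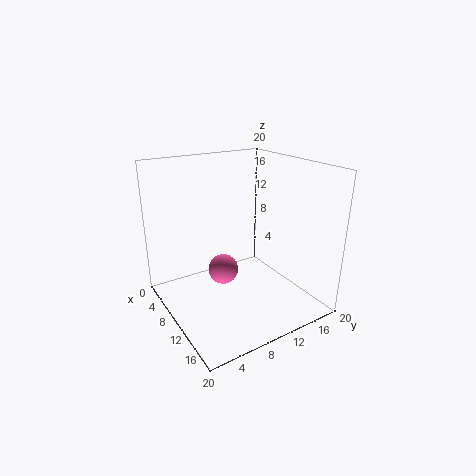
a = 11, b = 7, c = 6.5, col = 'hotpink'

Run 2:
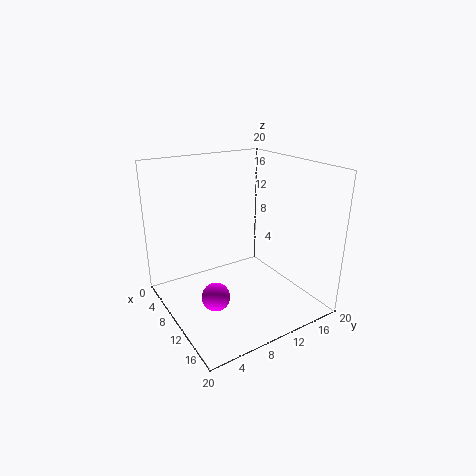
a = 10.5, b = 6, c = 2, col = 'magenta'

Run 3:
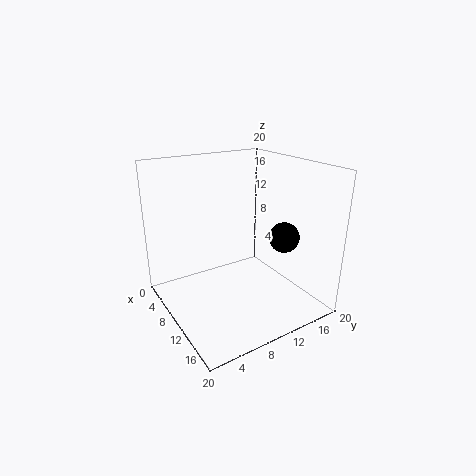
a = 15, b = 14, c = 11, col = 'black'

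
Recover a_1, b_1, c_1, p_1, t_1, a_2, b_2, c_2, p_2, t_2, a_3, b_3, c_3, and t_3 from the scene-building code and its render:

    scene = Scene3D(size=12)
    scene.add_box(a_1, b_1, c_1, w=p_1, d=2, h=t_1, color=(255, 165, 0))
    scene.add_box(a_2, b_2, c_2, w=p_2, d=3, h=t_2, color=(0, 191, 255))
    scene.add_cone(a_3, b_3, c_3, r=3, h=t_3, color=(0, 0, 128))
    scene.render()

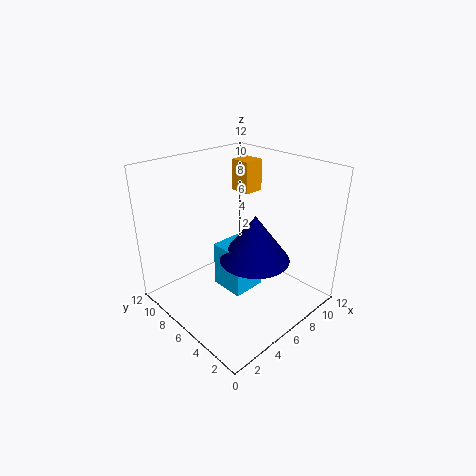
a_1 = 10
b_1 = 9
c_1 = 8
p_1 = 2
t_1 = 3
a_2 = 5
b_2 = 5
c_2 = 1
p_2 = 3
t_2 = 4
a_3 = 7
b_3 = 5
c_3 = 4
t_3 = 4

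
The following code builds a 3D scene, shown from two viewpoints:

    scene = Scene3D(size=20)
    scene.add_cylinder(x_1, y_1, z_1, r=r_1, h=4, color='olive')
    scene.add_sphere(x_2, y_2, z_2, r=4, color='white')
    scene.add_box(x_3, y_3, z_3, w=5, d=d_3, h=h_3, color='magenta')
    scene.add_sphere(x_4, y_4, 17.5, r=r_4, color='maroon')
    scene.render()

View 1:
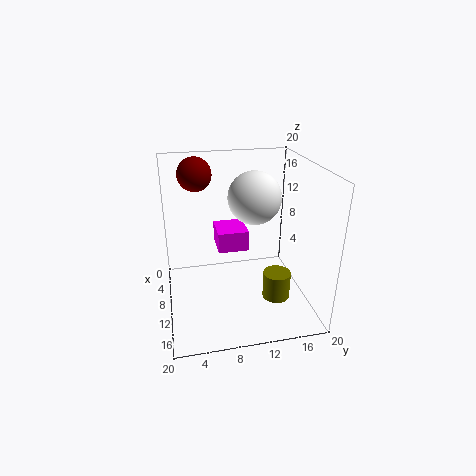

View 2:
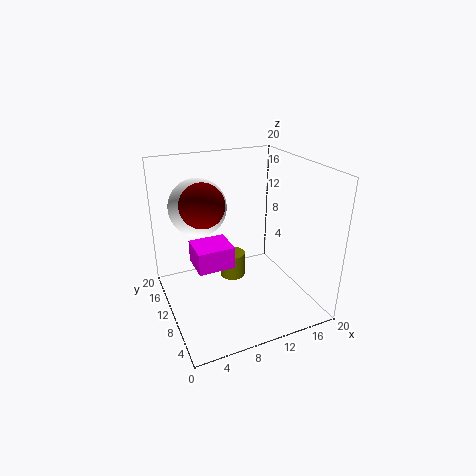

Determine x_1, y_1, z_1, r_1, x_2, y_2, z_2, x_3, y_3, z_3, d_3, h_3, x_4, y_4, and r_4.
x_1 = 11.5
y_1 = 15.5
z_1 = 0.5
r_1 = 2
x_2 = 5.5
y_2 = 13.5
z_2 = 14
x_3 = 3.5
y_3 = 7.5
z_3 = 7
d_3 = 4.5
h_3 = 3
x_4 = 3.5
y_4 = 5
r_4 = 2.5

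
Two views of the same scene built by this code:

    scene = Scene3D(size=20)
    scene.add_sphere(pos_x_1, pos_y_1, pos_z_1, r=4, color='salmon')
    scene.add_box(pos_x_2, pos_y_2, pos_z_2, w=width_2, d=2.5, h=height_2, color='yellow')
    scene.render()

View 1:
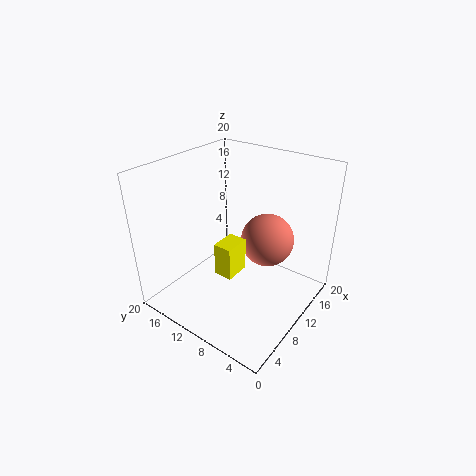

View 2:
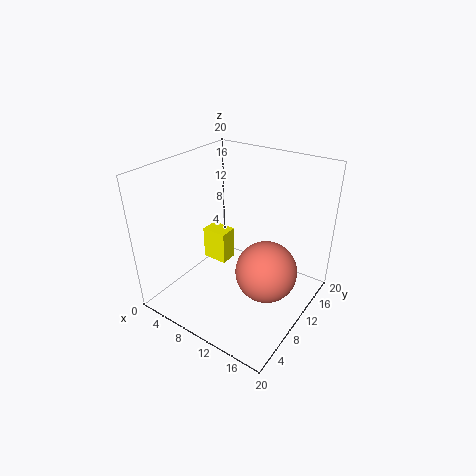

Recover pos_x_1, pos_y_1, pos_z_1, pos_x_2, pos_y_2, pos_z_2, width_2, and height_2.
pos_x_1 = 15.5, pos_y_1 = 8.5, pos_z_1 = 7.5, pos_x_2 = 5.5, pos_y_2 = 8, pos_z_2 = 6.5, width_2 = 3.5, height_2 = 4.5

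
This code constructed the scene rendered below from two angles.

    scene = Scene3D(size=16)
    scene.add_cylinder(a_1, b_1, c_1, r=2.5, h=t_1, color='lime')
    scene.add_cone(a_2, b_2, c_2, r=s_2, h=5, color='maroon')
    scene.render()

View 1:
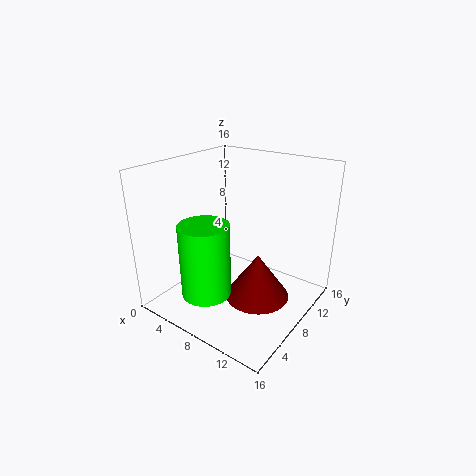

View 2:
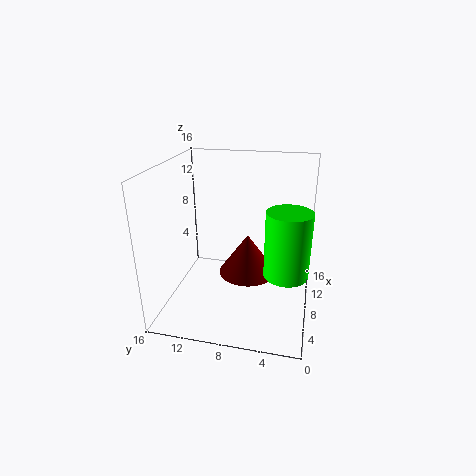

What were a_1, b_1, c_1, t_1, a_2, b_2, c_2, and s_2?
a_1 = 8, b_1 = 2.5, c_1 = 4, t_1 = 7.5, a_2 = 11, b_2 = 7.5, c_2 = 2, s_2 = 3.5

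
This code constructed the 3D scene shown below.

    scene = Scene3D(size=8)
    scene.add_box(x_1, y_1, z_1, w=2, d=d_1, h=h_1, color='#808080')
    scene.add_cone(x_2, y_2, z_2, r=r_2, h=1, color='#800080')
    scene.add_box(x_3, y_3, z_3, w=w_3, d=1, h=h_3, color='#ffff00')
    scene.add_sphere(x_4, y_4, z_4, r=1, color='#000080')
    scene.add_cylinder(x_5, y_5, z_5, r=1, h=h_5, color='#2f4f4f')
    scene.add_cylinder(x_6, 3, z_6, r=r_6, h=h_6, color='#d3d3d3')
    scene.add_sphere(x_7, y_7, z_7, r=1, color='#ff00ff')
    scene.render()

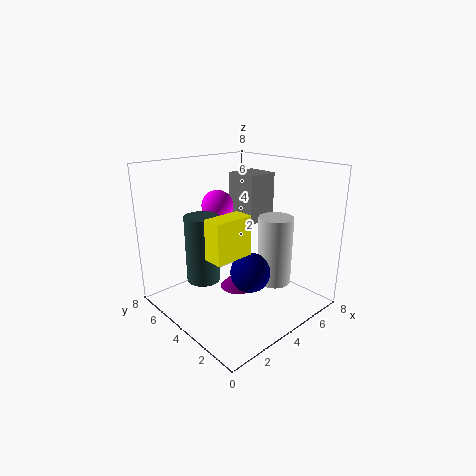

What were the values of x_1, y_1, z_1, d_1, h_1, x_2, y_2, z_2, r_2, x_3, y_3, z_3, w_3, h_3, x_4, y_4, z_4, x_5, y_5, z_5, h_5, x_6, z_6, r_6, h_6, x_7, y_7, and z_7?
x_1 = 6, y_1 = 5, z_1 = 4, d_1 = 2, h_1 = 3, x_2 = 4, y_2 = 4, z_2 = 1, r_2 = 1, x_3 = 1, y_3 = 2, z_3 = 4, w_3 = 2, h_3 = 2, x_4 = 3, y_4 = 2, z_4 = 3, x_5 = 3, y_5 = 6, z_5 = 1, h_5 = 4, x_6 = 6, z_6 = 1, r_6 = 1, h_6 = 4, x_7 = 5, y_7 = 7, z_7 = 5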